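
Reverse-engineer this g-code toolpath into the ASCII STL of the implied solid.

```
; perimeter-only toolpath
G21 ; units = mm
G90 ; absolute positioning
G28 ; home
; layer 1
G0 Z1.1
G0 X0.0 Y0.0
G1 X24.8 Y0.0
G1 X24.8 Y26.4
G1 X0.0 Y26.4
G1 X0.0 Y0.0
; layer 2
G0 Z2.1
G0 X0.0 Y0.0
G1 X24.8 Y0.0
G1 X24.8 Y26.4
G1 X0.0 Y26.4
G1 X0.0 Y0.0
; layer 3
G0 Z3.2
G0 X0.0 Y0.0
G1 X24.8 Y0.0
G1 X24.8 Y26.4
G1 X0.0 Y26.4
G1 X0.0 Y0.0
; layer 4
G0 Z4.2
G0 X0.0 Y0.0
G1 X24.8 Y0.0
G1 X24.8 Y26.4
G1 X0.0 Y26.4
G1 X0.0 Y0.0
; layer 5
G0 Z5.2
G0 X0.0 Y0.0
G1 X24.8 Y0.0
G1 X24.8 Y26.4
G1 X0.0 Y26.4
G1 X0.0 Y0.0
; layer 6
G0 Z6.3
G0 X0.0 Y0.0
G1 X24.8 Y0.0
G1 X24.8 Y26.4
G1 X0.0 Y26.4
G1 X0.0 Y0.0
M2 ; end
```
solid part
  facet normal 0.0000 0.0000 -1.0000
    outer loop
      vertex 24.8 26.4 0.0
      vertex 24.8 0.0 0.0
      vertex 0.0 0.0 0.0
    endloop
  endfacet
  facet normal 0.0000 0.0000 -1.0000
    outer loop
      vertex 0.0 26.4 0.0
      vertex 24.8 26.4 0.0
      vertex 0.0 0.0 0.0
    endloop
  endfacet
  facet normal 0.0000 0.0000 1.0000
    outer loop
      vertex 0.0 0.0 6.3
      vertex 24.8 0.0 6.3
      vertex 24.8 26.4 6.3
    endloop
  endfacet
  facet normal 0.0000 0.0000 1.0000
    outer loop
      vertex 0.0 0.0 6.3
      vertex 24.8 26.4 6.3
      vertex 0.0 26.4 6.3
    endloop
  endfacet
  facet normal 0.0000 -1.0000 0.0000
    outer loop
      vertex 0.0 0.0 0.0
      vertex 24.8 0.0 0.0
      vertex 24.8 0.0 6.3
    endloop
  endfacet
  facet normal 0.0000 -1.0000 0.0000
    outer loop
      vertex 0.0 0.0 0.0
      vertex 24.8 0.0 6.3
      vertex 0.0 0.0 6.3
    endloop
  endfacet
  facet normal 0.0000 1.0000 0.0000
    outer loop
      vertex 24.8 26.4 6.3
      vertex 24.8 26.4 0.0
      vertex 0.0 26.4 0.0
    endloop
  endfacet
  facet normal 0.0000 1.0000 0.0000
    outer loop
      vertex 0.0 26.4 6.3
      vertex 24.8 26.4 6.3
      vertex 0.0 26.4 0.0
    endloop
  endfacet
  facet normal -1.0000 0.0000 0.0000
    outer loop
      vertex 0.0 26.4 6.3
      vertex 0.0 26.4 0.0
      vertex 0.0 0.0 0.0
    endloop
  endfacet
  facet normal -1.0000 0.0000 0.0000
    outer loop
      vertex 0.0 0.0 6.3
      vertex 0.0 26.4 6.3
      vertex 0.0 0.0 0.0
    endloop
  endfacet
  facet normal 1.0000 0.0000 0.0000
    outer loop
      vertex 24.8 0.0 0.0
      vertex 24.8 26.4 0.0
      vertex 24.8 26.4 6.3
    endloop
  endfacet
  facet normal 1.0000 0.0000 0.0000
    outer loop
      vertex 24.8 0.0 0.0
      vertex 24.8 26.4 6.3
      vertex 24.8 0.0 6.3
    endloop
  endfacet
endsolid part

The G0 Z moves step by Δz≈1.1 mm. Every layer's G1 loop is the same polygon, so the solid is a straight extrusion of it from z=0 to z≈6.3. Closing with flat bottom and top caps and triangulating gives 12 facets — a rectangular box, roughly 24.8 × 26.4 mm footprint and 6.3 mm tall.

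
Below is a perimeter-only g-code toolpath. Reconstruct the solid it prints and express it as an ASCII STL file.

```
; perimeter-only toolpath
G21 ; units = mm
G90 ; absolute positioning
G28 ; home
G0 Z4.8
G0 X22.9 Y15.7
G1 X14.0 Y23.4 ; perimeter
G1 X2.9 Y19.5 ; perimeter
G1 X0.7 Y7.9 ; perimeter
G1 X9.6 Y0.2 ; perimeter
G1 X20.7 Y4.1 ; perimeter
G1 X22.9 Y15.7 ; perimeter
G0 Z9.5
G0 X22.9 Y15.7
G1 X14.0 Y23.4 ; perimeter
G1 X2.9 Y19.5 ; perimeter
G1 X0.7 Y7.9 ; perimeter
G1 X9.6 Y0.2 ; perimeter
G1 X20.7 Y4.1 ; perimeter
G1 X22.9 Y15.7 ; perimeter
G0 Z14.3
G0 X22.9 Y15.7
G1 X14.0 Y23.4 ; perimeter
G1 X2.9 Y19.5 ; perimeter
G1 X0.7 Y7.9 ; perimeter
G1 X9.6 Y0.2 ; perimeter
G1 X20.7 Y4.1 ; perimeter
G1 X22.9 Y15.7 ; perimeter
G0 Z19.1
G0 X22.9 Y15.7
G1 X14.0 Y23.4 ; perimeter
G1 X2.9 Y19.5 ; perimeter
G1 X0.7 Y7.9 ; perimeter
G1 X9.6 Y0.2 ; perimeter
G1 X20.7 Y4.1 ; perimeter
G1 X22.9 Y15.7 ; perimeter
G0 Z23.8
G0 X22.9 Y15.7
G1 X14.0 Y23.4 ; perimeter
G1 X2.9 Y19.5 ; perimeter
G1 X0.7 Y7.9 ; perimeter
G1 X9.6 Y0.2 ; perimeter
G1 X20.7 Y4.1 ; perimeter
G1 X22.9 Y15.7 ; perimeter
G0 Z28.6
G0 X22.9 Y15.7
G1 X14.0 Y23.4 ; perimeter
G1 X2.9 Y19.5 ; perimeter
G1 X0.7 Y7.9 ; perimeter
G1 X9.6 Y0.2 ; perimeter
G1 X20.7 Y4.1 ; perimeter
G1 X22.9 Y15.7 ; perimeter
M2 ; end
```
solid part
  facet normal 0.0000 0.0000 -1.0000
    outer loop
      vertex 2.9 19.5 0.0
      vertex 14.0 23.4 0.0
      vertex 22.9 15.7 0.0
    endloop
  endfacet
  facet normal 0.0000 0.0000 -1.0000
    outer loop
      vertex 0.7 7.9 0.0
      vertex 2.9 19.5 0.0
      vertex 22.9 15.7 0.0
    endloop
  endfacet
  facet normal 0.0000 0.0000 -1.0000
    outer loop
      vertex 9.6 0.2 0.0
      vertex 0.7 7.9 0.0
      vertex 22.9 15.7 0.0
    endloop
  endfacet
  facet normal 0.0000 0.0000 -1.0000
    outer loop
      vertex 20.7 4.1 0.0
      vertex 9.6 0.2 0.0
      vertex 22.9 15.7 0.0
    endloop
  endfacet
  facet normal 0.0000 0.0000 1.0000
    outer loop
      vertex 22.9 15.7 28.6
      vertex 14.0 23.4 28.6
      vertex 2.9 19.5 28.6
    endloop
  endfacet
  facet normal 0.0000 0.0000 1.0000
    outer loop
      vertex 22.9 15.7 28.6
      vertex 2.9 19.5 28.6
      vertex 0.7 7.9 28.6
    endloop
  endfacet
  facet normal 0.0000 0.0000 1.0000
    outer loop
      vertex 22.9 15.7 28.6
      vertex 0.7 7.9 28.6
      vertex 9.6 0.2 28.6
    endloop
  endfacet
  facet normal 0.0000 0.0000 1.0000
    outer loop
      vertex 22.9 15.7 28.6
      vertex 9.6 0.2 28.6
      vertex 20.7 4.1 28.6
    endloop
  endfacet
  facet normal 0.6543 0.7562 0.0000
    outer loop
      vertex 22.9 15.7 0.0
      vertex 14.0 23.4 0.0
      vertex 14.0 23.4 28.6
    endloop
  endfacet
  facet normal 0.6543 0.7562 0.0000
    outer loop
      vertex 22.9 15.7 0.0
      vertex 14.0 23.4 28.6
      vertex 22.9 15.7 28.6
    endloop
  endfacet
  facet normal -0.3315 0.9435 0.0000
    outer loop
      vertex 14.0 23.4 0.0
      vertex 2.9 19.5 0.0
      vertex 2.9 19.5 28.6
    endloop
  endfacet
  facet normal -0.3315 0.9435 0.0000
    outer loop
      vertex 14.0 23.4 0.0
      vertex 2.9 19.5 28.6
      vertex 14.0 23.4 28.6
    endloop
  endfacet
  facet normal -0.9825 0.1863 0.0000
    outer loop
      vertex 2.9 19.5 0.0
      vertex 0.7 7.9 0.0
      vertex 0.7 7.9 28.6
    endloop
  endfacet
  facet normal -0.9825 0.1863 0.0000
    outer loop
      vertex 2.9 19.5 0.0
      vertex 0.7 7.9 28.6
      vertex 2.9 19.5 28.6
    endloop
  endfacet
  facet normal -0.6543 -0.7562 0.0000
    outer loop
      vertex 0.7 7.9 0.0
      vertex 9.6 0.2 0.0
      vertex 9.6 0.2 28.6
    endloop
  endfacet
  facet normal -0.6543 -0.7562 0.0000
    outer loop
      vertex 0.7 7.9 0.0
      vertex 9.6 0.2 28.6
      vertex 0.7 7.9 28.6
    endloop
  endfacet
  facet normal 0.3315 -0.9435 0.0000
    outer loop
      vertex 9.6 0.2 0.0
      vertex 20.7 4.1 0.0
      vertex 20.7 4.1 28.6
    endloop
  endfacet
  facet normal 0.3315 -0.9435 0.0000
    outer loop
      vertex 9.6 0.2 0.0
      vertex 20.7 4.1 28.6
      vertex 9.6 0.2 28.6
    endloop
  endfacet
  facet normal 0.9825 -0.1863 0.0000
    outer loop
      vertex 20.7 4.1 0.0
      vertex 22.9 15.7 0.0
      vertex 22.9 15.7 28.6
    endloop
  endfacet
  facet normal 0.9825 -0.1863 0.0000
    outer loop
      vertex 20.7 4.1 0.0
      vertex 22.9 15.7 28.6
      vertex 20.7 4.1 28.6
    endloop
  endfacet
endsolid part

The G0 Z moves step by Δz≈4.8 mm. Every layer's G1 loop is the same polygon, so the solid is a straight extrusion of it from z=0 to z≈28.6. Closing with flat bottom and top caps and triangulating gives 20 facets — a regular 6-sided prism (a cylinder approximated with 6 flat sides), circumscribed radius ≈ 11.8 mm, height ≈ 28.6 mm.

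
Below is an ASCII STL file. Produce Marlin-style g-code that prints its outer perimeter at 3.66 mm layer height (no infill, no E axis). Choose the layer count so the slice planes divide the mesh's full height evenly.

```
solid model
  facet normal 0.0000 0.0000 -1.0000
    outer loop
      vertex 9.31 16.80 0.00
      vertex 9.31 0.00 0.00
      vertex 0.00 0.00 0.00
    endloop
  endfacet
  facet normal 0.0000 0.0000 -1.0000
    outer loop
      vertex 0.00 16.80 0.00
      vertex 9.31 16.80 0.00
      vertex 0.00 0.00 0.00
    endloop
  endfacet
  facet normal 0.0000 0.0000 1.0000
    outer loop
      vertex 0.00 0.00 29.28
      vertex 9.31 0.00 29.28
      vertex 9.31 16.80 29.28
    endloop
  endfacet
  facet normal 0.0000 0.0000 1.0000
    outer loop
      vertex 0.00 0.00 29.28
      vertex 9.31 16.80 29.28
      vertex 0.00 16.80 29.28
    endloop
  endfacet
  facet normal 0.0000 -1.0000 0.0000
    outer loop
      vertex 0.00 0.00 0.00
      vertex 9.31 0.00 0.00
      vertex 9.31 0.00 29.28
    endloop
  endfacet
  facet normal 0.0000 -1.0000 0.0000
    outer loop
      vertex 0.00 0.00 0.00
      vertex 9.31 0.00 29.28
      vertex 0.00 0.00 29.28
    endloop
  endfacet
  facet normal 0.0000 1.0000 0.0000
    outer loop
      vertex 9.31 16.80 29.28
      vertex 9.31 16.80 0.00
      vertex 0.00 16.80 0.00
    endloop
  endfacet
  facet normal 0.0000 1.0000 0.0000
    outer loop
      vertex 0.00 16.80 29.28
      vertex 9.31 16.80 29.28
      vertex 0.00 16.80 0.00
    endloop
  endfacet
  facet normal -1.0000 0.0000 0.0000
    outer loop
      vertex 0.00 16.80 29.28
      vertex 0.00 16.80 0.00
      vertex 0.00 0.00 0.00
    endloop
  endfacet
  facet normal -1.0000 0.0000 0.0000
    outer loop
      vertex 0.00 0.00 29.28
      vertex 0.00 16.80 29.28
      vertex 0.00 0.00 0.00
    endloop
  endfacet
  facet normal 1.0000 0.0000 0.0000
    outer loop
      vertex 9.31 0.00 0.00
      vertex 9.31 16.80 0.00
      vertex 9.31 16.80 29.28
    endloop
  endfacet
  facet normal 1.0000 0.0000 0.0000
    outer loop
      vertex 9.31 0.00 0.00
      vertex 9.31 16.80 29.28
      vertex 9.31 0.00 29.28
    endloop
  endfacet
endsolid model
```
; perimeter-only toolpath
G21 ; units = mm
G90 ; absolute positioning
G28 ; home
; layer 1
G0 Z3.66
G0 X0.00 Y0.00
G1 X9.31 Y0.00
G1 X9.31 Y16.80
G1 X0.00 Y16.80
G1 X0.00 Y0.00
; layer 2
G0 Z7.32
G0 X0.00 Y0.00
G1 X9.31 Y0.00
G1 X9.31 Y16.80
G1 X0.00 Y16.80
G1 X0.00 Y0.00
; layer 3
G0 Z10.98
G0 X0.00 Y0.00
G1 X9.31 Y0.00
G1 X9.31 Y16.80
G1 X0.00 Y16.80
G1 X0.00 Y0.00
; layer 4
G0 Z14.64
G0 X0.00 Y0.00
G1 X9.31 Y0.00
G1 X9.31 Y16.80
G1 X0.00 Y16.80
G1 X0.00 Y0.00
; layer 5
G0 Z18.30
G0 X0.00 Y0.00
G1 X9.31 Y0.00
G1 X9.31 Y16.80
G1 X0.00 Y16.80
G1 X0.00 Y0.00
; layer 6
G0 Z21.96
G0 X0.00 Y0.00
G1 X9.31 Y0.00
G1 X9.31 Y16.80
G1 X0.00 Y16.80
G1 X0.00 Y0.00
; layer 7
G0 Z25.62
G0 X0.00 Y0.00
G1 X9.31 Y0.00
G1 X9.31 Y16.80
G1 X0.00 Y16.80
G1 X0.00 Y0.00
; layer 8
G0 Z29.28
G0 X0.00 Y0.00
G1 X9.31 Y0.00
G1 X9.31 Y16.80
G1 X0.00 Y16.80
G1 X0.00 Y0.00
M2 ; end

The solid is a rectangular box, roughly 9.31 × 16.8 mm footprint and 29.3 mm tall. Slicing at Δz = 3.66 mm — 8 equal slices spanning the solid's height, so layer i sits at z = i·h/8 — gives 8 non-empty perimeters. Each is a 4-segment closed polygon; G0 lifts to the layer z and rapids to the start vertex, then G1 traces the edges.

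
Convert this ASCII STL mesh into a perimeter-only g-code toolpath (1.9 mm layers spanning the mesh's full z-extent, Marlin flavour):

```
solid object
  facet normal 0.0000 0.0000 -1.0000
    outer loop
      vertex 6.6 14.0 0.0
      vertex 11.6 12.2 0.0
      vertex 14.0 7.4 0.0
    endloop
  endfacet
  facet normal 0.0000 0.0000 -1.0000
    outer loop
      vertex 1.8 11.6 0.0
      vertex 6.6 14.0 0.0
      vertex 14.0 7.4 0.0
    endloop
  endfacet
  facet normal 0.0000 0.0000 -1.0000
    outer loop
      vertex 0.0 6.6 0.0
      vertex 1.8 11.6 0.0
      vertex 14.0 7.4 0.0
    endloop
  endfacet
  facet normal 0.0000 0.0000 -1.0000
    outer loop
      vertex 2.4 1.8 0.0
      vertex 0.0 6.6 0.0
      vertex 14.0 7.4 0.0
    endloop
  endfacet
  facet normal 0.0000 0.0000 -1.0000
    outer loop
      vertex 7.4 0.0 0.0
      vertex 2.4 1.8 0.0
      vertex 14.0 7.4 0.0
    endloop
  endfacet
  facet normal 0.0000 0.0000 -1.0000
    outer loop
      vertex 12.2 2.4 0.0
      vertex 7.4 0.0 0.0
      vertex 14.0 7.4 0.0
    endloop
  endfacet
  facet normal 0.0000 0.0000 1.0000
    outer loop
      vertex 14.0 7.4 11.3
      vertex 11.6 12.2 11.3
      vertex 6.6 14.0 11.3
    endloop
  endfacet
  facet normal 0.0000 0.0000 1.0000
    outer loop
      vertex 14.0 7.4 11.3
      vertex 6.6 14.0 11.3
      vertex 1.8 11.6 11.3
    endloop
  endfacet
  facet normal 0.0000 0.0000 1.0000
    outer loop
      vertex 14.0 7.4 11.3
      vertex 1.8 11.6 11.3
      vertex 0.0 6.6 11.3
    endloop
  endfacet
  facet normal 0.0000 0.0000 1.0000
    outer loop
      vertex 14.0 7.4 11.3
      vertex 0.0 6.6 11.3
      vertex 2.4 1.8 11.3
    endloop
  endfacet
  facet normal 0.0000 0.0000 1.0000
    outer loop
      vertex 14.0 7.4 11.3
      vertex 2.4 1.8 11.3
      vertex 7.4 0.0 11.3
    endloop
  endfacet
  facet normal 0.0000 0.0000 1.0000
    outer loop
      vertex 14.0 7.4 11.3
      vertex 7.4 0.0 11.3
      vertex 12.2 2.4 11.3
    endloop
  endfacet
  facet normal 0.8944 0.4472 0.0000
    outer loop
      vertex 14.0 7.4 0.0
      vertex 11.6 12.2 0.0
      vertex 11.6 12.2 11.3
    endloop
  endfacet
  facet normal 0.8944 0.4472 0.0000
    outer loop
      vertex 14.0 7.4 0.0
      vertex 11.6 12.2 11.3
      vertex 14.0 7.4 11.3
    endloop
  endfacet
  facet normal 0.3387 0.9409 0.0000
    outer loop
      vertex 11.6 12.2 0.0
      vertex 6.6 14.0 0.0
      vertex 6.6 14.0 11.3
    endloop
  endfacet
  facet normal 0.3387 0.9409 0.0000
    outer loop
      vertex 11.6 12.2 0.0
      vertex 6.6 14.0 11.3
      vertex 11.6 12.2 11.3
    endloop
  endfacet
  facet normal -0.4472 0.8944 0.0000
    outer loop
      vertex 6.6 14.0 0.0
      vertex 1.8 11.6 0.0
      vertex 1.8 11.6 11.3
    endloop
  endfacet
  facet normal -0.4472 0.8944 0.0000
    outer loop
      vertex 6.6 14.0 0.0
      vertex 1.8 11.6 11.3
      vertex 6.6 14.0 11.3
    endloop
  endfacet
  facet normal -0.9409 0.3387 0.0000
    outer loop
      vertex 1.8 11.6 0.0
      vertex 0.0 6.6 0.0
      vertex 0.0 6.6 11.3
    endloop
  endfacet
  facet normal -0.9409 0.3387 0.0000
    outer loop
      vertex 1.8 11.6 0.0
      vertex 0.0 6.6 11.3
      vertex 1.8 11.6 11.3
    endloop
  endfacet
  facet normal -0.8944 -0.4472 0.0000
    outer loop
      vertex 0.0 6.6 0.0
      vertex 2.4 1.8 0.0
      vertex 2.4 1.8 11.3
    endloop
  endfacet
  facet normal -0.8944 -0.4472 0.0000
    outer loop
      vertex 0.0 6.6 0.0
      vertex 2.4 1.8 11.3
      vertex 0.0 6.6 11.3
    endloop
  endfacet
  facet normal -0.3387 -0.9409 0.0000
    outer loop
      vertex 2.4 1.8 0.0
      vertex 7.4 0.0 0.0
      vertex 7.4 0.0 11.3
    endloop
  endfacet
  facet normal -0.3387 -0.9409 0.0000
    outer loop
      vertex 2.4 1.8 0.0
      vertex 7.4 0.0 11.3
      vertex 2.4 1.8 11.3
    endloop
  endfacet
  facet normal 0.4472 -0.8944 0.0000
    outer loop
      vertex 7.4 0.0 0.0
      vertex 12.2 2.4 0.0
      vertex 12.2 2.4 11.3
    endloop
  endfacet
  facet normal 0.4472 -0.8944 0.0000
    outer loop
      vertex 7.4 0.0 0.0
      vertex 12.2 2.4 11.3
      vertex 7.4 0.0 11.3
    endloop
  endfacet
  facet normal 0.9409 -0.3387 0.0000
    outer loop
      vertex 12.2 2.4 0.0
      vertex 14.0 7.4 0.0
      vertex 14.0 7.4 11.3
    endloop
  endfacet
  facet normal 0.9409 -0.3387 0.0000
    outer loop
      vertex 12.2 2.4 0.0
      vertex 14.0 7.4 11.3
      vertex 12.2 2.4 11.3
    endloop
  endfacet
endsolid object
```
; perimeter-only toolpath
G21 ; units = mm
G90 ; absolute positioning
G28 ; home
; layer 1
G0 Z1.9
G0 X14.0 Y7.4
G1 X11.6 Y12.2
G1 X6.6 Y14.0
G1 X1.8 Y11.6
G1 X0.0 Y6.6
G1 X2.4 Y1.8
G1 X7.4 Y0.0
G1 X12.2 Y2.4
G1 X14.0 Y7.4
; layer 2
G0 Z3.8
G0 X14.0 Y7.4
G1 X11.6 Y12.2
G1 X6.6 Y14.0
G1 X1.8 Y11.6
G1 X0.0 Y6.6
G1 X2.4 Y1.8
G1 X7.4 Y0.0
G1 X12.2 Y2.4
G1 X14.0 Y7.4
; layer 3
G0 Z5.7
G0 X14.0 Y7.4
G1 X11.6 Y12.2
G1 X6.6 Y14.0
G1 X1.8 Y11.6
G1 X0.0 Y6.6
G1 X2.4 Y1.8
G1 X7.4 Y0.0
G1 X12.2 Y2.4
G1 X14.0 Y7.4
; layer 4
G0 Z7.5
G0 X14.0 Y7.4
G1 X11.6 Y12.2
G1 X6.6 Y14.0
G1 X1.8 Y11.6
G1 X0.0 Y6.6
G1 X2.4 Y1.8
G1 X7.4 Y0.0
G1 X12.2 Y2.4
G1 X14.0 Y7.4
; layer 5
G0 Z9.4
G0 X14.0 Y7.4
G1 X11.6 Y12.2
G1 X6.6 Y14.0
G1 X1.8 Y11.6
G1 X0.0 Y6.6
G1 X2.4 Y1.8
G1 X7.4 Y0.0
G1 X12.2 Y2.4
G1 X14.0 Y7.4
; layer 6
G0 Z11.3
G0 X14.0 Y7.4
G1 X11.6 Y12.2
G1 X6.6 Y14.0
G1 X1.8 Y11.6
G1 X0.0 Y6.6
G1 X2.4 Y1.8
G1 X7.4 Y0.0
G1 X12.2 Y2.4
G1 X14.0 Y7.4
M2 ; end

The solid is a regular 8-sided prism (a cylinder approximated with 8 flat sides), circumscribed radius ≈ 7 mm, height ≈ 11.3 mm. Slicing at Δz = 1.9 mm — 6 equal slices spanning the solid's height, so layer i sits at z = i·h/6 — gives 6 non-empty perimeters. Each is a 8-segment closed polygon; G0 lifts to the layer z and rapids to the start vertex, then G1 traces the edges.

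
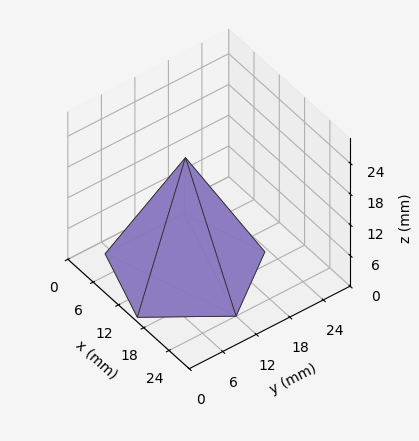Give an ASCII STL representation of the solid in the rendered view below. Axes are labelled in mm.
Reading the render: the shape is a regular 5-sided pyramid, base circumscribed radius ≈ 12 mm, apex at z ≈ 22 mm (dimensions read to the nearest mm from the axis ticks). For the STL, each face is triangulated and given an outward normal.

solid part
  facet normal 0.0000 0.0000 -1.0000
    outer loop
      vertex 2.292 19.053 0.000
      vertex 15.708 23.413 0.000
      vertex 24.000 12.000 0.000
    endloop
  endfacet
  facet normal 0.0000 0.0000 -1.0000
    outer loop
      vertex 2.292 4.947 0.000
      vertex 2.292 19.053 0.000
      vertex 24.000 12.000 0.000
    endloop
  endfacet
  facet normal 0.0000 0.0000 -1.0000
    outer loop
      vertex 15.708 0.587 0.000
      vertex 2.292 4.947 0.000
      vertex 24.000 12.000 0.000
    endloop
  endfacet
  facet normal 0.7402 0.5378 0.4037
    outer loop
      vertex 24.000 12.000 0.000
      vertex 15.708 23.413 0.000
      vertex 12.000 12.000 22.000
    endloop
  endfacet
  facet normal -0.2828 0.8701 0.4037
    outer loop
      vertex 15.708 23.413 0.000
      vertex 2.292 19.053 0.000
      vertex 12.000 12.000 22.000
    endloop
  endfacet
  facet normal -0.9149 0.0000 0.4037
    outer loop
      vertex 2.292 19.053 0.000
      vertex 2.292 4.947 0.000
      vertex 12.000 12.000 22.000
    endloop
  endfacet
  facet normal -0.2828 -0.8701 0.4037
    outer loop
      vertex 2.292 4.947 0.000
      vertex 15.708 0.587 0.000
      vertex 12.000 12.000 22.000
    endloop
  endfacet
  facet normal 0.7402 -0.5378 0.4037
    outer loop
      vertex 15.708 0.587 0.000
      vertex 24.000 12.000 0.000
      vertex 12.000 12.000 22.000
    endloop
  endfacet
endsolid part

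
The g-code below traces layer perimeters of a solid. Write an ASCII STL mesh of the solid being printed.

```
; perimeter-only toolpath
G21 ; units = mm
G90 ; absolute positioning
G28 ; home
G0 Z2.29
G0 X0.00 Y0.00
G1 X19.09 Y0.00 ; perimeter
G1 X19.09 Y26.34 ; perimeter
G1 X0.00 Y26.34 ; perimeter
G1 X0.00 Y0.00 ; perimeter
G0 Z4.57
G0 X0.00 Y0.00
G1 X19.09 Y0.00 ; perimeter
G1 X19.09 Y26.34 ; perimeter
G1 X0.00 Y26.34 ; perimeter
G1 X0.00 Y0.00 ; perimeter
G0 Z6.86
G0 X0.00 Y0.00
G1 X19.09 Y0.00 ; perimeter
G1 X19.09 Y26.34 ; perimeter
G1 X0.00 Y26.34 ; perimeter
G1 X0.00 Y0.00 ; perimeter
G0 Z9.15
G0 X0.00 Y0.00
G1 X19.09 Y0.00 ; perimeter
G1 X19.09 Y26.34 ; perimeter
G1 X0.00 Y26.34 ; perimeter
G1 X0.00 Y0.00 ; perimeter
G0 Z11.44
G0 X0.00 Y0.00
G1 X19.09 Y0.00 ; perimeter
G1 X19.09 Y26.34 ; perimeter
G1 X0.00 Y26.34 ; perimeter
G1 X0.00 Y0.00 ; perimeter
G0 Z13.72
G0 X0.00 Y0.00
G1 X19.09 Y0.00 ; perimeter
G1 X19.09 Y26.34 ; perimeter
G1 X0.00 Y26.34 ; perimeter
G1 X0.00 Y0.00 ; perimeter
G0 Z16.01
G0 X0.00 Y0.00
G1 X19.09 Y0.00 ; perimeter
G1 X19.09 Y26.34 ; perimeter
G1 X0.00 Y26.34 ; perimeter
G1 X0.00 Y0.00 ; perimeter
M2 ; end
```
solid part
  facet normal 0.0000 0.0000 -1.0000
    outer loop
      vertex 19.09 26.34 0.00
      vertex 19.09 0.00 0.00
      vertex 0.00 0.00 0.00
    endloop
  endfacet
  facet normal 0.0000 0.0000 -1.0000
    outer loop
      vertex 0.00 26.34 0.00
      vertex 19.09 26.34 0.00
      vertex 0.00 0.00 0.00
    endloop
  endfacet
  facet normal 0.0000 0.0000 1.0000
    outer loop
      vertex 0.00 0.00 16.01
      vertex 19.09 0.00 16.01
      vertex 19.09 26.34 16.01
    endloop
  endfacet
  facet normal 0.0000 0.0000 1.0000
    outer loop
      vertex 0.00 0.00 16.01
      vertex 19.09 26.34 16.01
      vertex 0.00 26.34 16.01
    endloop
  endfacet
  facet normal 0.0000 -1.0000 0.0000
    outer loop
      vertex 0.00 0.00 0.00
      vertex 19.09 0.00 0.00
      vertex 19.09 0.00 16.01
    endloop
  endfacet
  facet normal 0.0000 -1.0000 0.0000
    outer loop
      vertex 0.00 0.00 0.00
      vertex 19.09 0.00 16.01
      vertex 0.00 0.00 16.01
    endloop
  endfacet
  facet normal 0.0000 1.0000 0.0000
    outer loop
      vertex 19.09 26.34 16.01
      vertex 19.09 26.34 0.00
      vertex 0.00 26.34 0.00
    endloop
  endfacet
  facet normal 0.0000 1.0000 0.0000
    outer loop
      vertex 0.00 26.34 16.01
      vertex 19.09 26.34 16.01
      vertex 0.00 26.34 0.00
    endloop
  endfacet
  facet normal -1.0000 0.0000 0.0000
    outer loop
      vertex 0.00 26.34 16.01
      vertex 0.00 26.34 0.00
      vertex 0.00 0.00 0.00
    endloop
  endfacet
  facet normal -1.0000 0.0000 0.0000
    outer loop
      vertex 0.00 0.00 16.01
      vertex 0.00 26.34 16.01
      vertex 0.00 0.00 0.00
    endloop
  endfacet
  facet normal 1.0000 0.0000 0.0000
    outer loop
      vertex 19.09 0.00 0.00
      vertex 19.09 26.34 0.00
      vertex 19.09 26.34 16.01
    endloop
  endfacet
  facet normal 1.0000 0.0000 0.0000
    outer loop
      vertex 19.09 0.00 0.00
      vertex 19.09 26.34 16.01
      vertex 19.09 0.00 16.01
    endloop
  endfacet
endsolid part

The G0 Z moves step by Δz≈2.29 mm. Every layer's G1 loop is the same polygon, so the solid is a straight extrusion of it from z=0 to z≈16. Closing with flat bottom and top caps and triangulating gives 12 facets — a rectangular box, roughly 19.1 × 26.3 mm footprint and 16 mm tall.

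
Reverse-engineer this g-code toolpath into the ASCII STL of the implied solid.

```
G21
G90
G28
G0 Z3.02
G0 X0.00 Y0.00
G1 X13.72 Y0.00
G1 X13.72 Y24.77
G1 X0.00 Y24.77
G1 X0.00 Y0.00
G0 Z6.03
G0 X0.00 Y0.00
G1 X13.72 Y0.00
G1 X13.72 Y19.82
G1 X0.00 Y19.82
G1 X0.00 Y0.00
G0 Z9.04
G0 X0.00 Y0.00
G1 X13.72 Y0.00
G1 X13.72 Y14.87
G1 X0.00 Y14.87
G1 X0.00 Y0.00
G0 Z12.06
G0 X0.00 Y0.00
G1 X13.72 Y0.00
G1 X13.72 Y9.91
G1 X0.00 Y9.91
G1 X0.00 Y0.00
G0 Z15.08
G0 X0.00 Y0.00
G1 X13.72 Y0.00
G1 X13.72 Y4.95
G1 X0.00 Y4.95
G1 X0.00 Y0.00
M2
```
solid part
  facet normal 0.0000 0.0000 -1.0000
    outer loop
      vertex 13.72 29.73 0.00
      vertex 13.72 0.00 0.00
      vertex 0.00 0.00 0.00
    endloop
  endfacet
  facet normal 0.0000 0.0000 -1.0000
    outer loop
      vertex 0.00 29.73 0.00
      vertex 13.72 29.73 0.00
      vertex 0.00 0.00 0.00
    endloop
  endfacet
  facet normal 0.0000 -1.0000 0.0000
    outer loop
      vertex 0.00 0.00 0.00
      vertex 13.72 0.00 0.00
      vertex 13.72 0.00 18.09
    endloop
  endfacet
  facet normal 0.0000 -1.0000 0.0000
    outer loop
      vertex 0.00 0.00 0.00
      vertex 13.72 0.00 18.09
      vertex 0.00 0.00 18.09
    endloop
  endfacet
  facet normal 0.0000 0.5198 0.8543
    outer loop
      vertex 0.00 0.00 18.09
      vertex 13.72 0.00 18.09
      vertex 13.72 29.73 0.00
    endloop
  endfacet
  facet normal 0.0000 0.5198 0.8543
    outer loop
      vertex 0.00 0.00 18.09
      vertex 13.72 29.73 0.00
      vertex 0.00 29.73 0.00
    endloop
  endfacet
  facet normal -1.0000 0.0000 0.0000
    outer loop
      vertex 0.00 0.00 18.09
      vertex 0.00 29.73 0.00
      vertex 0.00 0.00 0.00
    endloop
  endfacet
  facet normal 1.0000 0.0000 0.0000
    outer loop
      vertex 13.72 0.00 0.00
      vertex 13.72 29.73 0.00
      vertex 13.72 0.00 18.09
    endloop
  endfacet
endsolid part

The G0 Z moves step by Δz≈3.02 mm. The G1 loops shrink linearly with z, so the solid tapers from its base footprint up to z≈18.1. Closing with a flat bottom cap and the tapered top and triangulating gives 8 facets — a wedge (ramp): 13.7 × 29.7 mm base, rising to 18.1 mm along the y=0 edge and sloping linearly to z=0 at y=29.7.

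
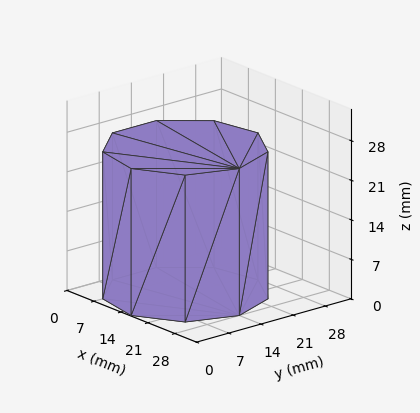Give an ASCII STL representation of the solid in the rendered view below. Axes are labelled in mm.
Reading the render: the shape is a regular 9-sided prism (a cylinder approximated with 9 flat sides), circumscribed radius ≈ 14 mm, height ≈ 26 mm (dimensions read to the nearest mm from the axis ticks). For the STL, each face is triangulated and given an outward normal.

solid part
  facet normal 0.0000 0.0000 -1.0000
    outer loop
      vertex 16.4 27.8 0.0
      vertex 24.7 23.0 0.0
      vertex 28.0 14.0 0.0
    endloop
  endfacet
  facet normal 0.0000 0.0000 -1.0000
    outer loop
      vertex 7.0 26.1 0.0
      vertex 16.4 27.8 0.0
      vertex 28.0 14.0 0.0
    endloop
  endfacet
  facet normal 0.0000 0.0000 -1.0000
    outer loop
      vertex 0.8 18.8 0.0
      vertex 7.0 26.1 0.0
      vertex 28.0 14.0 0.0
    endloop
  endfacet
  facet normal 0.0000 0.0000 -1.0000
    outer loop
      vertex 0.8 9.2 0.0
      vertex 0.8 18.8 0.0
      vertex 28.0 14.0 0.0
    endloop
  endfacet
  facet normal 0.0000 0.0000 -1.0000
    outer loop
      vertex 7.0 1.9 0.0
      vertex 0.8 9.2 0.0
      vertex 28.0 14.0 0.0
    endloop
  endfacet
  facet normal 0.0000 0.0000 -1.0000
    outer loop
      vertex 16.4 0.2 0.0
      vertex 7.0 1.9 0.0
      vertex 28.0 14.0 0.0
    endloop
  endfacet
  facet normal 0.0000 0.0000 -1.0000
    outer loop
      vertex 24.7 5.0 0.0
      vertex 16.4 0.2 0.0
      vertex 28.0 14.0 0.0
    endloop
  endfacet
  facet normal 0.0000 0.0000 1.0000
    outer loop
      vertex 28.0 14.0 26.0
      vertex 24.7 23.0 26.0
      vertex 16.4 27.8 26.0
    endloop
  endfacet
  facet normal 0.0000 0.0000 1.0000
    outer loop
      vertex 28.0 14.0 26.0
      vertex 16.4 27.8 26.0
      vertex 7.0 26.1 26.0
    endloop
  endfacet
  facet normal 0.0000 0.0000 1.0000
    outer loop
      vertex 28.0 14.0 26.0
      vertex 7.0 26.1 26.0
      vertex 0.8 18.8 26.0
    endloop
  endfacet
  facet normal 0.0000 0.0000 1.0000
    outer loop
      vertex 28.0 14.0 26.0
      vertex 0.8 18.8 26.0
      vertex 0.8 9.2 26.0
    endloop
  endfacet
  facet normal 0.0000 0.0000 1.0000
    outer loop
      vertex 28.0 14.0 26.0
      vertex 0.8 9.2 26.0
      vertex 7.0 1.9 26.0
    endloop
  endfacet
  facet normal 0.0000 0.0000 1.0000
    outer loop
      vertex 28.0 14.0 26.0
      vertex 7.0 1.9 26.0
      vertex 16.4 0.2 26.0
    endloop
  endfacet
  facet normal 0.0000 0.0000 1.0000
    outer loop
      vertex 28.0 14.0 26.0
      vertex 16.4 0.2 26.0
      vertex 24.7 5.0 26.0
    endloop
  endfacet
  facet normal 0.9389 0.3443 0.0000
    outer loop
      vertex 28.0 14.0 0.0
      vertex 24.7 23.0 0.0
      vertex 24.7 23.0 26.0
    endloop
  endfacet
  facet normal 0.9389 0.3443 0.0000
    outer loop
      vertex 28.0 14.0 0.0
      vertex 24.7 23.0 26.0
      vertex 28.0 14.0 26.0
    endloop
  endfacet
  facet normal 0.5006 0.8657 0.0000
    outer loop
      vertex 24.7 23.0 0.0
      vertex 16.4 27.8 0.0
      vertex 16.4 27.8 26.0
    endloop
  endfacet
  facet normal 0.5006 0.8657 0.0000
    outer loop
      vertex 24.7 23.0 0.0
      vertex 16.4 27.8 26.0
      vertex 24.7 23.0 26.0
    endloop
  endfacet
  facet normal -0.1780 0.9840 0.0000
    outer loop
      vertex 16.4 27.8 0.0
      vertex 7.0 26.1 0.0
      vertex 7.0 26.1 26.0
    endloop
  endfacet
  facet normal -0.1780 0.9840 0.0000
    outer loop
      vertex 16.4 27.8 0.0
      vertex 7.0 26.1 26.0
      vertex 16.4 27.8 26.0
    endloop
  endfacet
  facet normal -0.7622 0.6473 0.0000
    outer loop
      vertex 7.0 26.1 0.0
      vertex 0.8 18.8 0.0
      vertex 0.8 18.8 26.0
    endloop
  endfacet
  facet normal -0.7622 0.6473 0.0000
    outer loop
      vertex 7.0 26.1 0.0
      vertex 0.8 18.8 26.0
      vertex 7.0 26.1 26.0
    endloop
  endfacet
  facet normal -1.0000 0.0000 0.0000
    outer loop
      vertex 0.8 18.8 0.0
      vertex 0.8 9.2 0.0
      vertex 0.8 9.2 26.0
    endloop
  endfacet
  facet normal -1.0000 0.0000 0.0000
    outer loop
      vertex 0.8 18.8 0.0
      vertex 0.8 9.2 26.0
      vertex 0.8 18.8 26.0
    endloop
  endfacet
  facet normal -0.7622 -0.6473 0.0000
    outer loop
      vertex 0.8 9.2 0.0
      vertex 7.0 1.9 0.0
      vertex 7.0 1.9 26.0
    endloop
  endfacet
  facet normal -0.7622 -0.6473 0.0000
    outer loop
      vertex 0.8 9.2 0.0
      vertex 7.0 1.9 26.0
      vertex 0.8 9.2 26.0
    endloop
  endfacet
  facet normal -0.1780 -0.9840 0.0000
    outer loop
      vertex 7.0 1.9 0.0
      vertex 16.4 0.2 0.0
      vertex 16.4 0.2 26.0
    endloop
  endfacet
  facet normal -0.1780 -0.9840 0.0000
    outer loop
      vertex 7.0 1.9 0.0
      vertex 16.4 0.2 26.0
      vertex 7.0 1.9 26.0
    endloop
  endfacet
  facet normal 0.5006 -0.8657 0.0000
    outer loop
      vertex 16.4 0.2 0.0
      vertex 24.7 5.0 0.0
      vertex 24.7 5.0 26.0
    endloop
  endfacet
  facet normal 0.5006 -0.8657 0.0000
    outer loop
      vertex 16.4 0.2 0.0
      vertex 24.7 5.0 26.0
      vertex 16.4 0.2 26.0
    endloop
  endfacet
  facet normal 0.9389 -0.3443 0.0000
    outer loop
      vertex 24.7 5.0 0.0
      vertex 28.0 14.0 0.0
      vertex 28.0 14.0 26.0
    endloop
  endfacet
  facet normal 0.9389 -0.3443 0.0000
    outer loop
      vertex 24.7 5.0 0.0
      vertex 28.0 14.0 26.0
      vertex 24.7 5.0 26.0
    endloop
  endfacet
endsolid part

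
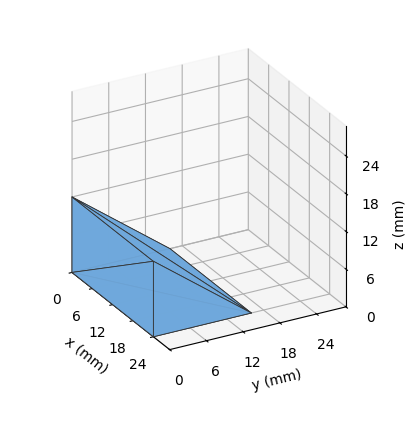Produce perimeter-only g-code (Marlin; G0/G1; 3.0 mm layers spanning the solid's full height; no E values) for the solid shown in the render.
Reading the render: the shape is a wedge (ramp): 24 × 16 mm base, rising to 12 mm along the y=0 edge and sloping linearly to z=0 at y=16 (dimensions read to the nearest mm from the axis ticks). For the g-code, the solid's height is divided into equal slices at the stated Δz and each level perimeter traced with G1 moves after a G0 lift.

; perimeter-only toolpath
G21 ; units = mm
G90 ; absolute positioning
G28 ; home
; layer 1
G0 Z3.0
G0 X0.0 Y0.0
G1 X24.0 Y0.0
G1 X24.0 Y12.0
G1 X0.0 Y12.0
G1 X0.0 Y0.0
; layer 2
G0 Z6.0
G0 X0.0 Y0.0
G1 X24.0 Y0.0
G1 X24.0 Y8.0
G1 X0.0 Y8.0
G1 X0.0 Y0.0
; layer 3
G0 Z9.0
G0 X0.0 Y0.0
G1 X24.0 Y0.0
G1 X24.0 Y4.0
G1 X0.0 Y4.0
G1 X0.0 Y0.0
M2 ; end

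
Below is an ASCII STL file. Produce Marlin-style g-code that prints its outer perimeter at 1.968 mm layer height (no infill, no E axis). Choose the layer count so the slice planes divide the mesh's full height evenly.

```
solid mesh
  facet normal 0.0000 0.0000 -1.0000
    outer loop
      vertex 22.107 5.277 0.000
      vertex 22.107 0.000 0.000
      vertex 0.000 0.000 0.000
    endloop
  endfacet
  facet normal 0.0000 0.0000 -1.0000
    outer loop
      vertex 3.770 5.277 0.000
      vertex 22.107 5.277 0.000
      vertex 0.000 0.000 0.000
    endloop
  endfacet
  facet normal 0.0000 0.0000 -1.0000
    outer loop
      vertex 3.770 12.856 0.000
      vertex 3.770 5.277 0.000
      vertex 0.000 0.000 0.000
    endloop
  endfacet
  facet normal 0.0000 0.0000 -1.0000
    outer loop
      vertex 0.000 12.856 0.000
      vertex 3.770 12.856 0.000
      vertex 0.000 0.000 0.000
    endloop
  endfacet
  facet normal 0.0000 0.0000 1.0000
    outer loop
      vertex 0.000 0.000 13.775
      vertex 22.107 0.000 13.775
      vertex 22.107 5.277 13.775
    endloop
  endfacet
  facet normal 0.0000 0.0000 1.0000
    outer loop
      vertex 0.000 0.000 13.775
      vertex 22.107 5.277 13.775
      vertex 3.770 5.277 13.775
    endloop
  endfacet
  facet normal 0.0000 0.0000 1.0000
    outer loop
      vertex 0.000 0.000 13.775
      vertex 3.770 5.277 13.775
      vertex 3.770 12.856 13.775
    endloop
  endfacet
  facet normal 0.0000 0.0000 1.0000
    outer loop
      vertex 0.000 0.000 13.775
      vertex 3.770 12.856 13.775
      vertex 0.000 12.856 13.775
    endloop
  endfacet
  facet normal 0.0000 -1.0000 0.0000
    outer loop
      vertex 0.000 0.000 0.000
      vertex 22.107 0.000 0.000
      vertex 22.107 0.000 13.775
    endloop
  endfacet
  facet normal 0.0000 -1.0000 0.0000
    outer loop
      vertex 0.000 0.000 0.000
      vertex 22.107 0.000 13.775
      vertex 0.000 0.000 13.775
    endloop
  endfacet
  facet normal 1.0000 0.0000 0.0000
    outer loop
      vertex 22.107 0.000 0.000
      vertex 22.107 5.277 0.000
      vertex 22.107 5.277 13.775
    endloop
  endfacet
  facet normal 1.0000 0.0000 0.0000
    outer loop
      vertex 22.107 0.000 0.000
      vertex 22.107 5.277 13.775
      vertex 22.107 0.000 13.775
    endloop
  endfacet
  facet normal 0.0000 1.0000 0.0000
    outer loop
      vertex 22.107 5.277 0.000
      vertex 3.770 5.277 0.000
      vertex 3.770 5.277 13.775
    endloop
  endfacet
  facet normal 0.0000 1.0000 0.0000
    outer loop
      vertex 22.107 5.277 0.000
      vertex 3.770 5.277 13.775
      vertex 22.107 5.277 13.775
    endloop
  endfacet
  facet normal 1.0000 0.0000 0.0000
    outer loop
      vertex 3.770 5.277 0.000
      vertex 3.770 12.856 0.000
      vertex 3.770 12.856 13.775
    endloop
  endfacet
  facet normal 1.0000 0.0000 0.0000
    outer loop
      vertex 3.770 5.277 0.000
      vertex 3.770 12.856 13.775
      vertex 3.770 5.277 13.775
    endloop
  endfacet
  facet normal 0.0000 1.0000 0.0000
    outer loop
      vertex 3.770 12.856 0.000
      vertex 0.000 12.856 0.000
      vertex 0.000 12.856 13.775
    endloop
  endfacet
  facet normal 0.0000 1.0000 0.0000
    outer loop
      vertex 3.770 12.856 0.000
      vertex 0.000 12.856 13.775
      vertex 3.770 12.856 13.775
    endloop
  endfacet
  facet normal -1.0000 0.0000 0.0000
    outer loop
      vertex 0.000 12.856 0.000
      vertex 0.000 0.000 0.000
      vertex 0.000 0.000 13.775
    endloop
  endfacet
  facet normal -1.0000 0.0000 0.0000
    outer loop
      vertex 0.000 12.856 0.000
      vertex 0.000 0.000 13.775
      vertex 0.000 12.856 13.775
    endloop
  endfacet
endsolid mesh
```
; perimeter-only toolpath
G21 ; units = mm
G90 ; absolute positioning
G28 ; home
; layer 1
G0 Z1.968
G0 X0.000 Y0.000
G1 X22.107 Y0.000
G1 X22.107 Y5.277
G1 X3.770 Y5.277
G1 X3.770 Y12.856
G1 X0.000 Y12.856
G1 X0.000 Y0.000
; layer 2
G0 Z3.936
G0 X0.000 Y0.000
G1 X22.107 Y0.000
G1 X22.107 Y5.277
G1 X3.770 Y5.277
G1 X3.770 Y12.856
G1 X0.000 Y12.856
G1 X0.000 Y0.000
; layer 3
G0 Z5.904
G0 X0.000 Y0.000
G1 X22.107 Y0.000
G1 X22.107 Y5.277
G1 X3.770 Y5.277
G1 X3.770 Y12.856
G1 X0.000 Y12.856
G1 X0.000 Y0.000
; layer 4
G0 Z7.871
G0 X0.000 Y0.000
G1 X22.107 Y0.000
G1 X22.107 Y5.277
G1 X3.770 Y5.277
G1 X3.770 Y12.856
G1 X0.000 Y12.856
G1 X0.000 Y0.000
; layer 5
G0 Z9.839
G0 X0.000 Y0.000
G1 X22.107 Y0.000
G1 X22.107 Y5.277
G1 X3.770 Y5.277
G1 X3.770 Y12.856
G1 X0.000 Y12.856
G1 X0.000 Y0.000
; layer 6
G0 Z11.807
G0 X0.000 Y0.000
G1 X22.107 Y0.000
G1 X22.107 Y5.277
G1 X3.770 Y5.277
G1 X3.770 Y12.856
G1 X0.000 Y12.856
G1 X0.000 Y0.000
; layer 7
G0 Z13.775
G0 X0.000 Y0.000
G1 X22.107 Y0.000
G1 X22.107 Y5.277
G1 X3.770 Y5.277
G1 X3.770 Y12.856
G1 X0.000 Y12.856
G1 X0.000 Y0.000
M2 ; end

The solid is an L-shaped prism: outer 22.1 × 12.9 mm, arm thicknesses ≈ 5.28 mm (horizontal) and 3.77 mm (vertical), extruded 13.8 mm in z. Slicing at Δz = 1.968 mm — 7 equal slices spanning the solid's height, so layer i sits at z = i·h/7 — gives 7 non-empty perimeters. Each is a 6-segment closed polygon; G0 lifts to the layer z and rapids to the start vertex, then G1 traces the edges.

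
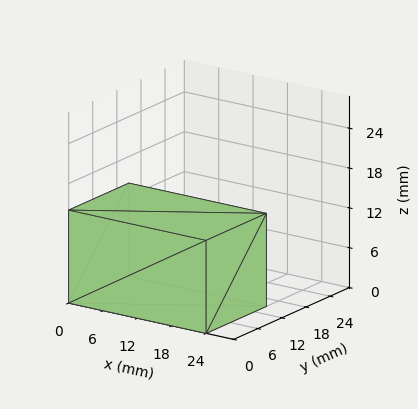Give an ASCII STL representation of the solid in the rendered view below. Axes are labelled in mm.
Reading the render: the shape is a rectangular box, roughly 24 × 15 mm footprint and 14 mm tall (dimensions read to the nearest mm from the axis ticks). For the STL, each face is triangulated and given an outward normal.

solid part
  facet normal 0.0000 0.0000 -1.0000
    outer loop
      vertex 24.00 15.00 0.00
      vertex 24.00 0.00 0.00
      vertex 0.00 0.00 0.00
    endloop
  endfacet
  facet normal 0.0000 0.0000 -1.0000
    outer loop
      vertex 0.00 15.00 0.00
      vertex 24.00 15.00 0.00
      vertex 0.00 0.00 0.00
    endloop
  endfacet
  facet normal 0.0000 0.0000 1.0000
    outer loop
      vertex 0.00 0.00 14.00
      vertex 24.00 0.00 14.00
      vertex 24.00 15.00 14.00
    endloop
  endfacet
  facet normal 0.0000 0.0000 1.0000
    outer loop
      vertex 0.00 0.00 14.00
      vertex 24.00 15.00 14.00
      vertex 0.00 15.00 14.00
    endloop
  endfacet
  facet normal 0.0000 -1.0000 0.0000
    outer loop
      vertex 0.00 0.00 0.00
      vertex 24.00 0.00 0.00
      vertex 24.00 0.00 14.00
    endloop
  endfacet
  facet normal 0.0000 -1.0000 0.0000
    outer loop
      vertex 0.00 0.00 0.00
      vertex 24.00 0.00 14.00
      vertex 0.00 0.00 14.00
    endloop
  endfacet
  facet normal 0.0000 1.0000 0.0000
    outer loop
      vertex 24.00 15.00 14.00
      vertex 24.00 15.00 0.00
      vertex 0.00 15.00 0.00
    endloop
  endfacet
  facet normal 0.0000 1.0000 0.0000
    outer loop
      vertex 0.00 15.00 14.00
      vertex 24.00 15.00 14.00
      vertex 0.00 15.00 0.00
    endloop
  endfacet
  facet normal -1.0000 0.0000 0.0000
    outer loop
      vertex 0.00 15.00 14.00
      vertex 0.00 15.00 0.00
      vertex 0.00 0.00 0.00
    endloop
  endfacet
  facet normal -1.0000 0.0000 0.0000
    outer loop
      vertex 0.00 0.00 14.00
      vertex 0.00 15.00 14.00
      vertex 0.00 0.00 0.00
    endloop
  endfacet
  facet normal 1.0000 0.0000 0.0000
    outer loop
      vertex 24.00 0.00 0.00
      vertex 24.00 15.00 0.00
      vertex 24.00 15.00 14.00
    endloop
  endfacet
  facet normal 1.0000 0.0000 0.0000
    outer loop
      vertex 24.00 0.00 0.00
      vertex 24.00 15.00 14.00
      vertex 24.00 0.00 14.00
    endloop
  endfacet
endsolid part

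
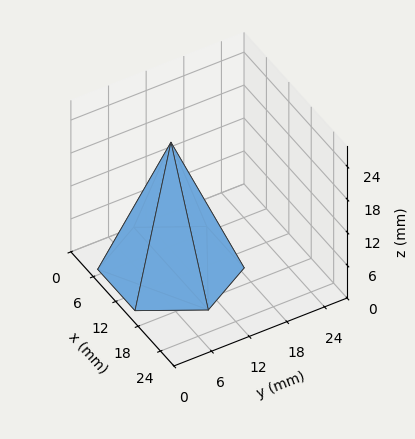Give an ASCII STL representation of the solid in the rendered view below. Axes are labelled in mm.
Reading the render: the shape is a regular 6-sided pyramid, base circumscribed radius ≈ 10 mm, apex at z ≈ 23 mm (dimensions read to the nearest mm from the axis ticks). For the STL, each face is triangulated and given an outward normal.

solid part
  facet normal 0.0000 0.0000 -1.0000
    outer loop
      vertex 5.0 18.7 0.0
      vertex 15.0 18.7 0.0
      vertex 20.0 10.0 0.0
    endloop
  endfacet
  facet normal 0.0000 0.0000 -1.0000
    outer loop
      vertex 0.0 10.0 0.0
      vertex 5.0 18.7 0.0
      vertex 20.0 10.0 0.0
    endloop
  endfacet
  facet normal 0.0000 0.0000 -1.0000
    outer loop
      vertex 5.0 1.3 0.0
      vertex 0.0 10.0 0.0
      vertex 20.0 10.0 0.0
    endloop
  endfacet
  facet normal 0.0000 0.0000 -1.0000
    outer loop
      vertex 15.0 1.3 0.0
      vertex 5.0 1.3 0.0
      vertex 20.0 10.0 0.0
    endloop
  endfacet
  facet normal 0.8113 0.4663 0.3527
    outer loop
      vertex 20.0 10.0 0.0
      vertex 15.0 18.7 0.0
      vertex 10.0 10.0 23.0
    endloop
  endfacet
  facet normal 0.0000 0.9353 0.3538
    outer loop
      vertex 15.0 18.7 0.0
      vertex 5.0 18.7 0.0
      vertex 10.0 10.0 23.0
    endloop
  endfacet
  facet normal -0.8113 0.4663 0.3527
    outer loop
      vertex 5.0 18.7 0.0
      vertex 0.0 10.0 0.0
      vertex 10.0 10.0 23.0
    endloop
  endfacet
  facet normal -0.8113 -0.4663 0.3527
    outer loop
      vertex 0.0 10.0 0.0
      vertex 5.0 1.3 0.0
      vertex 10.0 10.0 23.0
    endloop
  endfacet
  facet normal 0.0000 -0.9353 0.3538
    outer loop
      vertex 5.0 1.3 0.0
      vertex 15.0 1.3 0.0
      vertex 10.0 10.0 23.0
    endloop
  endfacet
  facet normal 0.8113 -0.4663 0.3527
    outer loop
      vertex 15.0 1.3 0.0
      vertex 20.0 10.0 0.0
      vertex 10.0 10.0 23.0
    endloop
  endfacet
endsolid part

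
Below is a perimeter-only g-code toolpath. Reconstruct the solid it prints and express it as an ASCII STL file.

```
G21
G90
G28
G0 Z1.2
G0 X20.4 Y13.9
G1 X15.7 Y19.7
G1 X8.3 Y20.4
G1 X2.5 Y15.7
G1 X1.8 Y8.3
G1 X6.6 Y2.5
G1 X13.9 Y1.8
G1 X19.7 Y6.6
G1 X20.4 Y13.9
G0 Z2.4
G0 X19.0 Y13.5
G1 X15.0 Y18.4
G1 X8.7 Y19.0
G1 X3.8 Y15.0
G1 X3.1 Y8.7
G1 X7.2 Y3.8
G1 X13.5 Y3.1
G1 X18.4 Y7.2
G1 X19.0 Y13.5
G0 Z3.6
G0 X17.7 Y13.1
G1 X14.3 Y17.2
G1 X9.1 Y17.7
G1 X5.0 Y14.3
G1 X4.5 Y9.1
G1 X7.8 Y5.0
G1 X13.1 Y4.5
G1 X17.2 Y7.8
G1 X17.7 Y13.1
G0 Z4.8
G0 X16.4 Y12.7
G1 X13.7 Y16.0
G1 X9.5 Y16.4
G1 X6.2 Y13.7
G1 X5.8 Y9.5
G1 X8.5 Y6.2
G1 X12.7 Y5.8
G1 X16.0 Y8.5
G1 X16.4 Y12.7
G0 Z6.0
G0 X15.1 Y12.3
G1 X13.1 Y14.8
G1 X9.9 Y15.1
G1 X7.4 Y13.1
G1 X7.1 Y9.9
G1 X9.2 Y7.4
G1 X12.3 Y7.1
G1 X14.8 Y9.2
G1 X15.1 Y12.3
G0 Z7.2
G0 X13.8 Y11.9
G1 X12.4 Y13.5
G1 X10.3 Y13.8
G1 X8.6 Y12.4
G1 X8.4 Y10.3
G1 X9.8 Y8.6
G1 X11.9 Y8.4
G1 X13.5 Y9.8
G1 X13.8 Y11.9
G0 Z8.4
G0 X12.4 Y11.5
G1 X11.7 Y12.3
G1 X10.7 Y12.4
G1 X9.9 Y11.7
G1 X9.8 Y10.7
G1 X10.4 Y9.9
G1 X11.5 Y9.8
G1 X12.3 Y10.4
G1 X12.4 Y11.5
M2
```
solid part
  facet normal 0.0000 0.0000 -1.0000
    outer loop
      vertex 7.9 21.7 0.0
      vertex 16.3 20.9 0.0
      vertex 21.7 14.3 0.0
    endloop
  endfacet
  facet normal 0.0000 0.0000 -1.0000
    outer loop
      vertex 1.3 16.3 0.0
      vertex 7.9 21.7 0.0
      vertex 21.7 14.3 0.0
    endloop
  endfacet
  facet normal 0.0000 0.0000 -1.0000
    outer loop
      vertex 0.5 7.9 0.0
      vertex 1.3 16.3 0.0
      vertex 21.7 14.3 0.0
    endloop
  endfacet
  facet normal 0.0000 0.0000 -1.0000
    outer loop
      vertex 5.9 1.3 0.0
      vertex 0.5 7.9 0.0
      vertex 21.7 14.3 0.0
    endloop
  endfacet
  facet normal 0.0000 0.0000 -1.0000
    outer loop
      vertex 14.3 0.5 0.0
      vertex 5.9 1.3 0.0
      vertex 21.7 14.3 0.0
    endloop
  endfacet
  facet normal 0.0000 0.0000 -1.0000
    outer loop
      vertex 20.9 5.9 0.0
      vertex 14.3 0.5 0.0
      vertex 21.7 14.3 0.0
    endloop
  endfacet
  facet normal 0.5296 0.4333 0.7292
    outer loop
      vertex 21.7 14.3 0.0
      vertex 16.3 20.9 0.0
      vertex 11.1 11.1 9.6
    endloop
  endfacet
  facet normal 0.0648 0.6805 0.7298
    outer loop
      vertex 16.3 20.9 0.0
      vertex 7.9 21.7 0.0
      vertex 11.1 11.1 9.6
    endloop
  endfacet
  facet normal -0.4333 0.5296 0.7292
    outer loop
      vertex 7.9 21.7 0.0
      vertex 1.3 16.3 0.0
      vertex 11.1 11.1 9.6
    endloop
  endfacet
  facet normal -0.6805 0.0648 0.7298
    outer loop
      vertex 1.3 16.3 0.0
      vertex 0.5 7.9 0.0
      vertex 11.1 11.1 9.6
    endloop
  endfacet
  facet normal -0.5296 -0.4333 0.7292
    outer loop
      vertex 0.5 7.9 0.0
      vertex 5.9 1.3 0.0
      vertex 11.1 11.1 9.6
    endloop
  endfacet
  facet normal -0.0648 -0.6805 0.7298
    outer loop
      vertex 5.9 1.3 0.0
      vertex 14.3 0.5 0.0
      vertex 11.1 11.1 9.6
    endloop
  endfacet
  facet normal 0.4333 -0.5296 0.7292
    outer loop
      vertex 14.3 0.5 0.0
      vertex 20.9 5.9 0.0
      vertex 11.1 11.1 9.6
    endloop
  endfacet
  facet normal 0.6805 -0.0648 0.7298
    outer loop
      vertex 20.9 5.9 0.0
      vertex 21.7 14.3 0.0
      vertex 11.1 11.1 9.6
    endloop
  endfacet
endsolid part

The G0 Z moves step by Δz≈1.2 mm. The G1 loops shrink linearly with z, so the solid tapers from its base footprint up to z≈9.6. Closing with a flat bottom cap and the tapered top and triangulating gives 14 facets — a regular 8-sided pyramid, base circumscribed radius ≈ 11.1 mm, apex at z ≈ 9.6 mm.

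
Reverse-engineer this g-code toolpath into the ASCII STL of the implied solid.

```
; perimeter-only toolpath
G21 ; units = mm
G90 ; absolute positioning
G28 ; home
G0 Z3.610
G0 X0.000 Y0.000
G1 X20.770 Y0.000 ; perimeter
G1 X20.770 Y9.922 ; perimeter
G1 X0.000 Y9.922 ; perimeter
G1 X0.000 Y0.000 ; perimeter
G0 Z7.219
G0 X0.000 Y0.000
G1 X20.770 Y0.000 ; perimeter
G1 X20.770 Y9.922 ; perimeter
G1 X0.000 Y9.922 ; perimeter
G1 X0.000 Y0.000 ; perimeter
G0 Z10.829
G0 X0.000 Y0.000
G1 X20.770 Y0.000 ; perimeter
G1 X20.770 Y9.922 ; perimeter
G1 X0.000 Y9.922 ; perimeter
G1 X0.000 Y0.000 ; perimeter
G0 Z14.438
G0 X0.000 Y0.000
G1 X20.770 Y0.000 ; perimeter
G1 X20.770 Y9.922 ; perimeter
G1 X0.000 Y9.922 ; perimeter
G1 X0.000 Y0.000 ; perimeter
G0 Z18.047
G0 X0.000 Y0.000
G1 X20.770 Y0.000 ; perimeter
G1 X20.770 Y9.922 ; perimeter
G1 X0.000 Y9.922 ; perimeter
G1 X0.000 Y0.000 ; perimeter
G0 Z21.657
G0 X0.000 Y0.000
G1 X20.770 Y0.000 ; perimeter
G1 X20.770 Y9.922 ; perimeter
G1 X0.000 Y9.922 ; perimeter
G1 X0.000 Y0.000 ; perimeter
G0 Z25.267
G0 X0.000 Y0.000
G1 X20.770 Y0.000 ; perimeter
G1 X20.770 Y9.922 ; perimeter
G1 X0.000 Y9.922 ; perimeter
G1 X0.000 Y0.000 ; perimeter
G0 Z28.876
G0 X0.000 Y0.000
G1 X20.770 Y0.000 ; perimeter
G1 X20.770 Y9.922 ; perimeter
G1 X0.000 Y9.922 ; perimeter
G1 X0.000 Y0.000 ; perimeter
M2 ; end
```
solid part
  facet normal 0.0000 0.0000 -1.0000
    outer loop
      vertex 20.770 9.922 0.000
      vertex 20.770 0.000 0.000
      vertex 0.000 0.000 0.000
    endloop
  endfacet
  facet normal 0.0000 0.0000 -1.0000
    outer loop
      vertex 0.000 9.922 0.000
      vertex 20.770 9.922 0.000
      vertex 0.000 0.000 0.000
    endloop
  endfacet
  facet normal 0.0000 0.0000 1.0000
    outer loop
      vertex 0.000 0.000 28.876
      vertex 20.770 0.000 28.876
      vertex 20.770 9.922 28.876
    endloop
  endfacet
  facet normal 0.0000 0.0000 1.0000
    outer loop
      vertex 0.000 0.000 28.876
      vertex 20.770 9.922 28.876
      vertex 0.000 9.922 28.876
    endloop
  endfacet
  facet normal 0.0000 -1.0000 0.0000
    outer loop
      vertex 0.000 0.000 0.000
      vertex 20.770 0.000 0.000
      vertex 20.770 0.000 28.876
    endloop
  endfacet
  facet normal 0.0000 -1.0000 0.0000
    outer loop
      vertex 0.000 0.000 0.000
      vertex 20.770 0.000 28.876
      vertex 0.000 0.000 28.876
    endloop
  endfacet
  facet normal 0.0000 1.0000 0.0000
    outer loop
      vertex 20.770 9.922 28.876
      vertex 20.770 9.922 0.000
      vertex 0.000 9.922 0.000
    endloop
  endfacet
  facet normal 0.0000 1.0000 0.0000
    outer loop
      vertex 0.000 9.922 28.876
      vertex 20.770 9.922 28.876
      vertex 0.000 9.922 0.000
    endloop
  endfacet
  facet normal -1.0000 0.0000 0.0000
    outer loop
      vertex 0.000 9.922 28.876
      vertex 0.000 9.922 0.000
      vertex 0.000 0.000 0.000
    endloop
  endfacet
  facet normal -1.0000 0.0000 0.0000
    outer loop
      vertex 0.000 0.000 28.876
      vertex 0.000 9.922 28.876
      vertex 0.000 0.000 0.000
    endloop
  endfacet
  facet normal 1.0000 0.0000 0.0000
    outer loop
      vertex 20.770 0.000 0.000
      vertex 20.770 9.922 0.000
      vertex 20.770 9.922 28.876
    endloop
  endfacet
  facet normal 1.0000 0.0000 0.0000
    outer loop
      vertex 20.770 0.000 0.000
      vertex 20.770 9.922 28.876
      vertex 20.770 0.000 28.876
    endloop
  endfacet
endsolid part

The G0 Z moves step by Δz≈3.610 mm. Every layer's G1 loop is the same polygon, so the solid is a straight extrusion of it from z=0 to z≈28.9. Closing with flat bottom and top caps and triangulating gives 12 facets — a rectangular box, roughly 20.8 × 9.92 mm footprint and 28.9 mm tall.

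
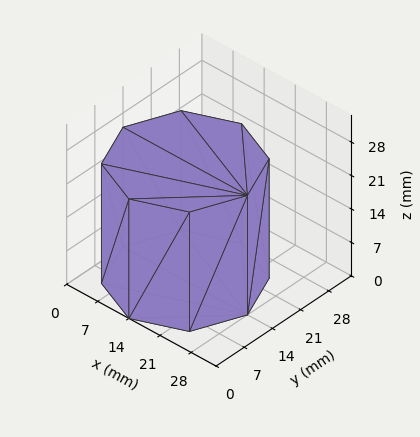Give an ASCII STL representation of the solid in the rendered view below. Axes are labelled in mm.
Reading the render: the shape is a regular 8-sided prism (a cylinder approximated with 8 flat sides), circumscribed radius ≈ 14 mm, height ≈ 25 mm (dimensions read to the nearest mm from the axis ticks). For the STL, each face is triangulated and given an outward normal.

solid part
  facet normal 0.0000 0.0000 -1.0000
    outer loop
      vertex 14.00 28.00 0.00
      vertex 23.90 23.90 0.00
      vertex 28.00 14.00 0.00
    endloop
  endfacet
  facet normal 0.0000 0.0000 -1.0000
    outer loop
      vertex 4.10 23.90 0.00
      vertex 14.00 28.00 0.00
      vertex 28.00 14.00 0.00
    endloop
  endfacet
  facet normal 0.0000 0.0000 -1.0000
    outer loop
      vertex 0.00 14.00 0.00
      vertex 4.10 23.90 0.00
      vertex 28.00 14.00 0.00
    endloop
  endfacet
  facet normal 0.0000 0.0000 -1.0000
    outer loop
      vertex 4.10 4.10 0.00
      vertex 0.00 14.00 0.00
      vertex 28.00 14.00 0.00
    endloop
  endfacet
  facet normal 0.0000 0.0000 -1.0000
    outer loop
      vertex 14.00 0.00 0.00
      vertex 4.10 4.10 0.00
      vertex 28.00 14.00 0.00
    endloop
  endfacet
  facet normal 0.0000 0.0000 -1.0000
    outer loop
      vertex 23.90 4.10 0.00
      vertex 14.00 0.00 0.00
      vertex 28.00 14.00 0.00
    endloop
  endfacet
  facet normal 0.0000 0.0000 1.0000
    outer loop
      vertex 28.00 14.00 25.00
      vertex 23.90 23.90 25.00
      vertex 14.00 28.00 25.00
    endloop
  endfacet
  facet normal 0.0000 0.0000 1.0000
    outer loop
      vertex 28.00 14.00 25.00
      vertex 14.00 28.00 25.00
      vertex 4.10 23.90 25.00
    endloop
  endfacet
  facet normal 0.0000 0.0000 1.0000
    outer loop
      vertex 28.00 14.00 25.00
      vertex 4.10 23.90 25.00
      vertex 0.00 14.00 25.00
    endloop
  endfacet
  facet normal 0.0000 0.0000 1.0000
    outer loop
      vertex 28.00 14.00 25.00
      vertex 0.00 14.00 25.00
      vertex 4.10 4.10 25.00
    endloop
  endfacet
  facet normal 0.0000 0.0000 1.0000
    outer loop
      vertex 28.00 14.00 25.00
      vertex 4.10 4.10 25.00
      vertex 14.00 0.00 25.00
    endloop
  endfacet
  facet normal 0.0000 0.0000 1.0000
    outer loop
      vertex 28.00 14.00 25.00
      vertex 14.00 0.00 25.00
      vertex 23.90 4.10 25.00
    endloop
  endfacet
  facet normal 0.9239 0.3826 0.0000
    outer loop
      vertex 28.00 14.00 0.00
      vertex 23.90 23.90 0.00
      vertex 23.90 23.90 25.00
    endloop
  endfacet
  facet normal 0.9239 0.3826 0.0000
    outer loop
      vertex 28.00 14.00 0.00
      vertex 23.90 23.90 25.00
      vertex 28.00 14.00 25.00
    endloop
  endfacet
  facet normal 0.3826 0.9239 0.0000
    outer loop
      vertex 23.90 23.90 0.00
      vertex 14.00 28.00 0.00
      vertex 14.00 28.00 25.00
    endloop
  endfacet
  facet normal 0.3826 0.9239 0.0000
    outer loop
      vertex 23.90 23.90 0.00
      vertex 14.00 28.00 25.00
      vertex 23.90 23.90 25.00
    endloop
  endfacet
  facet normal -0.3826 0.9239 0.0000
    outer loop
      vertex 14.00 28.00 0.00
      vertex 4.10 23.90 0.00
      vertex 4.10 23.90 25.00
    endloop
  endfacet
  facet normal -0.3826 0.9239 0.0000
    outer loop
      vertex 14.00 28.00 0.00
      vertex 4.10 23.90 25.00
      vertex 14.00 28.00 25.00
    endloop
  endfacet
  facet normal -0.9239 0.3826 0.0000
    outer loop
      vertex 4.10 23.90 0.00
      vertex 0.00 14.00 0.00
      vertex 0.00 14.00 25.00
    endloop
  endfacet
  facet normal -0.9239 0.3826 0.0000
    outer loop
      vertex 4.10 23.90 0.00
      vertex 0.00 14.00 25.00
      vertex 4.10 23.90 25.00
    endloop
  endfacet
  facet normal -0.9239 -0.3826 0.0000
    outer loop
      vertex 0.00 14.00 0.00
      vertex 4.10 4.10 0.00
      vertex 4.10 4.10 25.00
    endloop
  endfacet
  facet normal -0.9239 -0.3826 0.0000
    outer loop
      vertex 0.00 14.00 0.00
      vertex 4.10 4.10 25.00
      vertex 0.00 14.00 25.00
    endloop
  endfacet
  facet normal -0.3826 -0.9239 0.0000
    outer loop
      vertex 4.10 4.10 0.00
      vertex 14.00 0.00 0.00
      vertex 14.00 0.00 25.00
    endloop
  endfacet
  facet normal -0.3826 -0.9239 0.0000
    outer loop
      vertex 4.10 4.10 0.00
      vertex 14.00 0.00 25.00
      vertex 4.10 4.10 25.00
    endloop
  endfacet
  facet normal 0.3826 -0.9239 0.0000
    outer loop
      vertex 14.00 0.00 0.00
      vertex 23.90 4.10 0.00
      vertex 23.90 4.10 25.00
    endloop
  endfacet
  facet normal 0.3826 -0.9239 0.0000
    outer loop
      vertex 14.00 0.00 0.00
      vertex 23.90 4.10 25.00
      vertex 14.00 0.00 25.00
    endloop
  endfacet
  facet normal 0.9239 -0.3826 0.0000
    outer loop
      vertex 23.90 4.10 0.00
      vertex 28.00 14.00 0.00
      vertex 28.00 14.00 25.00
    endloop
  endfacet
  facet normal 0.9239 -0.3826 0.0000
    outer loop
      vertex 23.90 4.10 0.00
      vertex 28.00 14.00 25.00
      vertex 23.90 4.10 25.00
    endloop
  endfacet
endsolid part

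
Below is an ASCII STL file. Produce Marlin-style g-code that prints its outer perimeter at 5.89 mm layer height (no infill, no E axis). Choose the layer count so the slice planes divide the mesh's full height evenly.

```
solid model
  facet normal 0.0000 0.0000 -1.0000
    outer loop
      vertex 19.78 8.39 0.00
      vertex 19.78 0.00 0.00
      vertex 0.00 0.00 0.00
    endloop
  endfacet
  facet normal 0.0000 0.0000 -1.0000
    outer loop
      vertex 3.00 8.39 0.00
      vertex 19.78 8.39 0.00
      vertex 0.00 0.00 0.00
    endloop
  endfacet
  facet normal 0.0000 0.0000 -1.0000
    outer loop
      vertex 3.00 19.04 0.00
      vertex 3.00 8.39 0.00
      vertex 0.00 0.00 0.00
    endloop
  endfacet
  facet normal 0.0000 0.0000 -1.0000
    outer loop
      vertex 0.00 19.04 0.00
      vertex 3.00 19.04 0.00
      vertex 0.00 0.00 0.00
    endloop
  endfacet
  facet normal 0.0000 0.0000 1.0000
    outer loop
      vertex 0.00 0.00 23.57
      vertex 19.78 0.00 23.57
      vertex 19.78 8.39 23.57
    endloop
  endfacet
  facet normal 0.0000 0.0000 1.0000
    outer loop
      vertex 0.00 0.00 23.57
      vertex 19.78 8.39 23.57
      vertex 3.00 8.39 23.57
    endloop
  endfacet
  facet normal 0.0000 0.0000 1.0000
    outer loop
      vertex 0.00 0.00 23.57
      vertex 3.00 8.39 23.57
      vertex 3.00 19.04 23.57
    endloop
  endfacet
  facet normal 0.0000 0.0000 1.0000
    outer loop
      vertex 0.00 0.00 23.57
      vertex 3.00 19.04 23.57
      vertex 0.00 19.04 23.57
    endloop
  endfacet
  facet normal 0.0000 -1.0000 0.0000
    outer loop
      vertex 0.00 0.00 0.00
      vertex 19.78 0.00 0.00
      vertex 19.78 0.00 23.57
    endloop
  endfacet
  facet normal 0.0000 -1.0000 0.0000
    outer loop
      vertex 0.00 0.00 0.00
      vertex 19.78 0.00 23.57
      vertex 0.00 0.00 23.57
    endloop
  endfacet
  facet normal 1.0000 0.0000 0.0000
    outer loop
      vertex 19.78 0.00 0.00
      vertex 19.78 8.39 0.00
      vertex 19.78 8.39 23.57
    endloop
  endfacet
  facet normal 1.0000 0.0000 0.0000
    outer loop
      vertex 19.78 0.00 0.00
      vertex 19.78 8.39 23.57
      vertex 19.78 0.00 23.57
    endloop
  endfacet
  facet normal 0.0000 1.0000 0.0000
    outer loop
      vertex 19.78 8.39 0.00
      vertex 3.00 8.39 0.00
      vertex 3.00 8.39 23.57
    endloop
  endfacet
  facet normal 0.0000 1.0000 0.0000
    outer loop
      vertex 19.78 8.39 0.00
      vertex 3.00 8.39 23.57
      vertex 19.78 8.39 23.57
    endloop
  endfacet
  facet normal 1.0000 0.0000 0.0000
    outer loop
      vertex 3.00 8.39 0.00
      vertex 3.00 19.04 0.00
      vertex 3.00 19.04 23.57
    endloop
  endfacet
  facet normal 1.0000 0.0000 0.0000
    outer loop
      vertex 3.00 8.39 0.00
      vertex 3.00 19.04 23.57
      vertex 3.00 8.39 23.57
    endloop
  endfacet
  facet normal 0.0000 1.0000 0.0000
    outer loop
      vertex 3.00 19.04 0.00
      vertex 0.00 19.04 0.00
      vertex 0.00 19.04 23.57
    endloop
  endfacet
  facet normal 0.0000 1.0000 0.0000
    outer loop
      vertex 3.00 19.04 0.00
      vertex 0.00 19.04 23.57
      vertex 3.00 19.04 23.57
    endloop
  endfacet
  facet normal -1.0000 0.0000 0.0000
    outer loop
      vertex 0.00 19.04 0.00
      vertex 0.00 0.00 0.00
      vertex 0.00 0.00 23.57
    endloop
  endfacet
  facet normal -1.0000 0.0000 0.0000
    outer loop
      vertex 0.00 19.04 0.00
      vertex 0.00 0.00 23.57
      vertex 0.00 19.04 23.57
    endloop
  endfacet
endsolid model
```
; perimeter-only toolpath
G21 ; units = mm
G90 ; absolute positioning
G28 ; home
; layer 1
G0 Z5.89
G0 X0.00 Y0.00
G1 X19.78 Y0.00
G1 X19.78 Y8.39
G1 X3.00 Y8.39
G1 X3.00 Y19.04
G1 X0.00 Y19.04
G1 X0.00 Y0.00
; layer 2
G0 Z11.79
G0 X0.00 Y0.00
G1 X19.78 Y0.00
G1 X19.78 Y8.39
G1 X3.00 Y8.39
G1 X3.00 Y19.04
G1 X0.00 Y19.04
G1 X0.00 Y0.00
; layer 3
G0 Z17.68
G0 X0.00 Y0.00
G1 X19.78 Y0.00
G1 X19.78 Y8.39
G1 X3.00 Y8.39
G1 X3.00 Y19.04
G1 X0.00 Y19.04
G1 X0.00 Y0.00
; layer 4
G0 Z23.57
G0 X0.00 Y0.00
G1 X19.78 Y0.00
G1 X19.78 Y8.39
G1 X3.00 Y8.39
G1 X3.00 Y19.04
G1 X0.00 Y19.04
G1 X0.00 Y0.00
M2 ; end

The solid is an L-shaped prism: outer 19.8 × 19 mm, arm thicknesses ≈ 8.39 mm (horizontal) and 3 mm (vertical), extruded 23.6 mm in z. Slicing at Δz = 5.89 mm — 4 equal slices spanning the solid's height, so layer i sits at z = i·h/4 — gives 4 non-empty perimeters. Each is a 6-segment closed polygon; G0 lifts to the layer z and rapids to the start vertex, then G1 traces the edges.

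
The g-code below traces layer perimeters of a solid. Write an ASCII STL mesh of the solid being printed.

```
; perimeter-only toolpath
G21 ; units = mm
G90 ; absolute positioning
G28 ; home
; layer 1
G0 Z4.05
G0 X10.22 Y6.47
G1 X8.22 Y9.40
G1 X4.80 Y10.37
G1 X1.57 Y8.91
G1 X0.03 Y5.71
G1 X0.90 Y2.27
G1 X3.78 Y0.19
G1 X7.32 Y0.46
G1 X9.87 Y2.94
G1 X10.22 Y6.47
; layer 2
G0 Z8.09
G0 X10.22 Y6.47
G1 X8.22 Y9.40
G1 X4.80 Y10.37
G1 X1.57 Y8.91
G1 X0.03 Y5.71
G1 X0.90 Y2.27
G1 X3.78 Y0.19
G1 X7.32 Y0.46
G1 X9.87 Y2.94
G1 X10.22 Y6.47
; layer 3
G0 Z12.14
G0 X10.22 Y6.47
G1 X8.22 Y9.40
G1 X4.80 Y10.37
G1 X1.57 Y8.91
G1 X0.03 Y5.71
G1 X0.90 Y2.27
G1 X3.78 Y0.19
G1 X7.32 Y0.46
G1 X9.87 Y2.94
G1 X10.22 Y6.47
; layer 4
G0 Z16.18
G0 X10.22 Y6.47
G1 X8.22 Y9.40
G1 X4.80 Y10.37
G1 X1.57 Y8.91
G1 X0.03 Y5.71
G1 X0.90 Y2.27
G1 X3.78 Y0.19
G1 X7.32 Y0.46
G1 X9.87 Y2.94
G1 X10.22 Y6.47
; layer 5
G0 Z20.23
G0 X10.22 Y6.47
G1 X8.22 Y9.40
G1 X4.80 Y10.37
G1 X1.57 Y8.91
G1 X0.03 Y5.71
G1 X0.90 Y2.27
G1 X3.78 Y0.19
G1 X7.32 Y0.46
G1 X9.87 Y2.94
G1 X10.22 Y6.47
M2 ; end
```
solid part
  facet normal 0.0000 0.0000 -1.0000
    outer loop
      vertex 4.80 10.37 0.00
      vertex 8.22 9.40 0.00
      vertex 10.22 6.47 0.00
    endloop
  endfacet
  facet normal 0.0000 0.0000 -1.0000
    outer loop
      vertex 1.57 8.91 0.00
      vertex 4.80 10.37 0.00
      vertex 10.22 6.47 0.00
    endloop
  endfacet
  facet normal 0.0000 0.0000 -1.0000
    outer loop
      vertex 0.03 5.71 0.00
      vertex 1.57 8.91 0.00
      vertex 10.22 6.47 0.00
    endloop
  endfacet
  facet normal 0.0000 0.0000 -1.0000
    outer loop
      vertex 0.90 2.27 0.00
      vertex 0.03 5.71 0.00
      vertex 10.22 6.47 0.00
    endloop
  endfacet
  facet normal 0.0000 0.0000 -1.0000
    outer loop
      vertex 3.78 0.19 0.00
      vertex 0.90 2.27 0.00
      vertex 10.22 6.47 0.00
    endloop
  endfacet
  facet normal 0.0000 0.0000 -1.0000
    outer loop
      vertex 7.32 0.46 0.00
      vertex 3.78 0.19 0.00
      vertex 10.22 6.47 0.00
    endloop
  endfacet
  facet normal 0.0000 0.0000 -1.0000
    outer loop
      vertex 9.87 2.94 0.00
      vertex 7.32 0.46 0.00
      vertex 10.22 6.47 0.00
    endloop
  endfacet
  facet normal 0.0000 0.0000 1.0000
    outer loop
      vertex 10.22 6.47 20.23
      vertex 8.22 9.40 20.23
      vertex 4.80 10.37 20.23
    endloop
  endfacet
  facet normal 0.0000 0.0000 1.0000
    outer loop
      vertex 10.22 6.47 20.23
      vertex 4.80 10.37 20.23
      vertex 1.57 8.91 20.23
    endloop
  endfacet
  facet normal 0.0000 0.0000 1.0000
    outer loop
      vertex 10.22 6.47 20.23
      vertex 1.57 8.91 20.23
      vertex 0.03 5.71 20.23
    endloop
  endfacet
  facet normal 0.0000 0.0000 1.0000
    outer loop
      vertex 10.22 6.47 20.23
      vertex 0.03 5.71 20.23
      vertex 0.90 2.27 20.23
    endloop
  endfacet
  facet normal 0.0000 0.0000 1.0000
    outer loop
      vertex 10.22 6.47 20.23
      vertex 0.90 2.27 20.23
      vertex 3.78 0.19 20.23
    endloop
  endfacet
  facet normal 0.0000 0.0000 1.0000
    outer loop
      vertex 10.22 6.47 20.23
      vertex 3.78 0.19 20.23
      vertex 7.32 0.46 20.23
    endloop
  endfacet
  facet normal 0.0000 0.0000 1.0000
    outer loop
      vertex 10.22 6.47 20.23
      vertex 7.32 0.46 20.23
      vertex 9.87 2.94 20.23
    endloop
  endfacet
  facet normal 0.8259 0.5638 0.0000
    outer loop
      vertex 10.22 6.47 0.00
      vertex 8.22 9.40 0.00
      vertex 8.22 9.40 20.23
    endloop
  endfacet
  facet normal 0.8259 0.5638 0.0000
    outer loop
      vertex 10.22 6.47 0.00
      vertex 8.22 9.40 20.23
      vertex 10.22 6.47 20.23
    endloop
  endfacet
  facet normal 0.2729 0.9621 0.0000
    outer loop
      vertex 8.22 9.40 0.00
      vertex 4.80 10.37 0.00
      vertex 4.80 10.37 20.23
    endloop
  endfacet
  facet normal 0.2729 0.9621 0.0000
    outer loop
      vertex 8.22 9.40 0.00
      vertex 4.80 10.37 20.23
      vertex 8.22 9.40 20.23
    endloop
  endfacet
  facet normal -0.4119 0.9112 0.0000
    outer loop
      vertex 4.80 10.37 0.00
      vertex 1.57 8.91 0.00
      vertex 1.57 8.91 20.23
    endloop
  endfacet
  facet normal -0.4119 0.9112 0.0000
    outer loop
      vertex 4.80 10.37 0.00
      vertex 1.57 8.91 20.23
      vertex 4.80 10.37 20.23
    endloop
  endfacet
  facet normal -0.9011 0.4336 0.0000
    outer loop
      vertex 1.57 8.91 0.00
      vertex 0.03 5.71 0.00
      vertex 0.03 5.71 20.23
    endloop
  endfacet
  facet normal -0.9011 0.4336 0.0000
    outer loop
      vertex 1.57 8.91 0.00
      vertex 0.03 5.71 20.23
      vertex 1.57 8.91 20.23
    endloop
  endfacet
  facet normal -0.9695 -0.2452 0.0000
    outer loop
      vertex 0.03 5.71 0.00
      vertex 0.90 2.27 0.00
      vertex 0.90 2.27 20.23
    endloop
  endfacet
  facet normal -0.9695 -0.2452 0.0000
    outer loop
      vertex 0.03 5.71 0.00
      vertex 0.90 2.27 20.23
      vertex 0.03 5.71 20.23
    endloop
  endfacet
  facet normal -0.5855 -0.8107 0.0000
    outer loop
      vertex 0.90 2.27 0.00
      vertex 3.78 0.19 0.00
      vertex 3.78 0.19 20.23
    endloop
  endfacet
  facet normal -0.5855 -0.8107 0.0000
    outer loop
      vertex 0.90 2.27 0.00
      vertex 3.78 0.19 20.23
      vertex 0.90 2.27 20.23
    endloop
  endfacet
  facet normal 0.0761 -0.9971 0.0000
    outer loop
      vertex 3.78 0.19 0.00
      vertex 7.32 0.46 0.00
      vertex 7.32 0.46 20.23
    endloop
  endfacet
  facet normal 0.0761 -0.9971 0.0000
    outer loop
      vertex 3.78 0.19 0.00
      vertex 7.32 0.46 20.23
      vertex 3.78 0.19 20.23
    endloop
  endfacet
  facet normal 0.6972 -0.7169 0.0000
    outer loop
      vertex 7.32 0.46 0.00
      vertex 9.87 2.94 0.00
      vertex 9.87 2.94 20.23
    endloop
  endfacet
  facet normal 0.6972 -0.7169 0.0000
    outer loop
      vertex 7.32 0.46 0.00
      vertex 9.87 2.94 20.23
      vertex 7.32 0.46 20.23
    endloop
  endfacet
  facet normal 0.9951 -0.0987 0.0000
    outer loop
      vertex 9.87 2.94 0.00
      vertex 10.22 6.47 0.00
      vertex 10.22 6.47 20.23
    endloop
  endfacet
  facet normal 0.9951 -0.0987 0.0000
    outer loop
      vertex 9.87 2.94 0.00
      vertex 10.22 6.47 20.23
      vertex 9.87 2.94 20.23
    endloop
  endfacet
endsolid part

The G0 Z moves step by Δz≈4.05 mm. Every layer's G1 loop is the same polygon, so the solid is a straight extrusion of it from z=0 to z≈20.2. Closing with flat bottom and top caps and triangulating gives 32 facets — a regular 9-sided prism (a cylinder approximated with 9 flat sides), circumscribed radius ≈ 5.19 mm, height ≈ 20.2 mm.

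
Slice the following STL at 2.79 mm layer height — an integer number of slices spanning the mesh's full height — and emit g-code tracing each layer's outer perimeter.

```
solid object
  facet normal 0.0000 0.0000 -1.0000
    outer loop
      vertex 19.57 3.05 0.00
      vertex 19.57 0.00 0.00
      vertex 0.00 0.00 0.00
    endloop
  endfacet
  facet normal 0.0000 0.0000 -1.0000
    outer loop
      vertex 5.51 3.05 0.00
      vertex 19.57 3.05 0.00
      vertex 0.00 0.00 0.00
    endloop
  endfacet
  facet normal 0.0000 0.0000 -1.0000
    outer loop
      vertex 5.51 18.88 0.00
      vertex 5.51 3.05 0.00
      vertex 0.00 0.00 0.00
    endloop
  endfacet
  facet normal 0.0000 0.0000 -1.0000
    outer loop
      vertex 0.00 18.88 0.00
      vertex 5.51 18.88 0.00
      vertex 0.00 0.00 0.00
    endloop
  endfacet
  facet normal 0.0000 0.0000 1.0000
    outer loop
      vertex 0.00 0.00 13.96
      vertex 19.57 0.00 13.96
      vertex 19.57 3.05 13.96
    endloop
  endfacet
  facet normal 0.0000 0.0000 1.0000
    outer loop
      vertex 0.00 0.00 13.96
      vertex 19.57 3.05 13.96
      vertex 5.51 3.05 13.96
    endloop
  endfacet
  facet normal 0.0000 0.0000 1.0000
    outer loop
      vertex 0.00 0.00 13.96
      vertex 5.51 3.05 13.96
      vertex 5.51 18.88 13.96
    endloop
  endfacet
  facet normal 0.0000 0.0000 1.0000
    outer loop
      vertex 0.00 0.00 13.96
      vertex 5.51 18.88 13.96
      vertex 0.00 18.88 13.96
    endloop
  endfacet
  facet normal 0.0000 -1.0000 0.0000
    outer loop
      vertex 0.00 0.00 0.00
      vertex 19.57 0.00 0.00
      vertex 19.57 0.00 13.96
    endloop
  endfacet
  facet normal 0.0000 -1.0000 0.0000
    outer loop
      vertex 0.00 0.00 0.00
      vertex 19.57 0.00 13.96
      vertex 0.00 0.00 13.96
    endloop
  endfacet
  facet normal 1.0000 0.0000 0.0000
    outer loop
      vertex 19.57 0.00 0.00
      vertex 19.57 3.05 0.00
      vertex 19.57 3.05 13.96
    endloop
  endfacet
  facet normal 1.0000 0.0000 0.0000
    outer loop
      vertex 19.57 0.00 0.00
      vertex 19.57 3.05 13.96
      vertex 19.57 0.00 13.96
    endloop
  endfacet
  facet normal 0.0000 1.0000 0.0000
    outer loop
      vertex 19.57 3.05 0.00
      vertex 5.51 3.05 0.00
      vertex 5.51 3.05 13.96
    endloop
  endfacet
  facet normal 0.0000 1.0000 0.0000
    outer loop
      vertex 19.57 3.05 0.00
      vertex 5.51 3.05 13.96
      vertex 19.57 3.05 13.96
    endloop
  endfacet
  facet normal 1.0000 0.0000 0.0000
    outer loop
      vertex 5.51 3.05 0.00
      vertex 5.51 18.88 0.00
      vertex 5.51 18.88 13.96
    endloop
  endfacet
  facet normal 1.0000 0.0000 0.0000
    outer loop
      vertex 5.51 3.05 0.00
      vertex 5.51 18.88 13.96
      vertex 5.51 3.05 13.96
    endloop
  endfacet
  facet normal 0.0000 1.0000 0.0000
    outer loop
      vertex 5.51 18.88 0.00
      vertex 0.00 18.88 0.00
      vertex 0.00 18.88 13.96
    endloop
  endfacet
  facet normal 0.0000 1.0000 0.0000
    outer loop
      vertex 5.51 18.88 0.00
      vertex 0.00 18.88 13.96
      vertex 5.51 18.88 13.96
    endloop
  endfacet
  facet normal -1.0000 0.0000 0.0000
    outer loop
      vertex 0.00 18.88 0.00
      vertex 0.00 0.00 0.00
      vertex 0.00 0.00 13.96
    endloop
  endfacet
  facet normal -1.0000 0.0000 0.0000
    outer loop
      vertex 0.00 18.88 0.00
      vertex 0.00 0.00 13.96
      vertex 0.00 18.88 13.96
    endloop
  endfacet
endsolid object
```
; perimeter-only toolpath
G21 ; units = mm
G90 ; absolute positioning
G28 ; home
; layer 1
G0 Z2.79
G0 X0.00 Y0.00
G1 X19.57 Y0.00
G1 X19.57 Y3.05
G1 X5.51 Y3.05
G1 X5.51 Y18.88
G1 X0.00 Y18.88
G1 X0.00 Y0.00
; layer 2
G0 Z5.58
G0 X0.00 Y0.00
G1 X19.57 Y0.00
G1 X19.57 Y3.05
G1 X5.51 Y3.05
G1 X5.51 Y18.88
G1 X0.00 Y18.88
G1 X0.00 Y0.00
; layer 3
G0 Z8.38
G0 X0.00 Y0.00
G1 X19.57 Y0.00
G1 X19.57 Y3.05
G1 X5.51 Y3.05
G1 X5.51 Y18.88
G1 X0.00 Y18.88
G1 X0.00 Y0.00
; layer 4
G0 Z11.17
G0 X0.00 Y0.00
G1 X19.57 Y0.00
G1 X19.57 Y3.05
G1 X5.51 Y3.05
G1 X5.51 Y18.88
G1 X0.00 Y18.88
G1 X0.00 Y0.00
; layer 5
G0 Z13.96
G0 X0.00 Y0.00
G1 X19.57 Y0.00
G1 X19.57 Y3.05
G1 X5.51 Y3.05
G1 X5.51 Y18.88
G1 X0.00 Y18.88
G1 X0.00 Y0.00
M2 ; end

The solid is an L-shaped prism: outer 19.6 × 18.9 mm, arm thicknesses ≈ 3.05 mm (horizontal) and 5.51 mm (vertical), extruded 14 mm in z. Slicing at Δz = 2.79 mm — 5 equal slices spanning the solid's height, so layer i sits at z = i·h/5 — gives 5 non-empty perimeters. Each is a 6-segment closed polygon; G0 lifts to the layer z and rapids to the start vertex, then G1 traces the edges.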